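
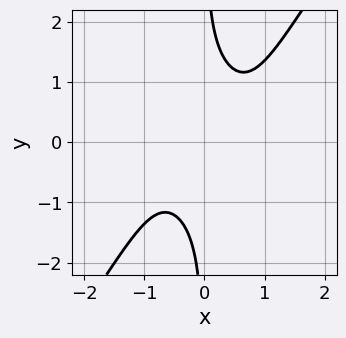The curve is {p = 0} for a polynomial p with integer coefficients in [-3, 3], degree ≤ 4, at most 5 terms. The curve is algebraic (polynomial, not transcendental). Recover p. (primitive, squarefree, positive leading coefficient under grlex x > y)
2*x^4 + 3*x^3*y - 2*x*y^3 - 3*x*y + 3

First, the degree is 4 — a generic line meets the curve in up to 4 points.
Then, from the axis intercepts and sections: the curve avoids every integer x-axis point in the box; the curve avoids every integer y-axis point in the box.
Finally, together with the visible shape, these determine p as stated.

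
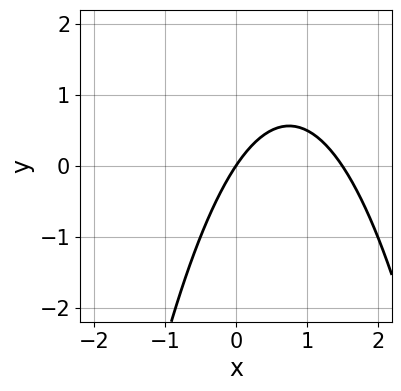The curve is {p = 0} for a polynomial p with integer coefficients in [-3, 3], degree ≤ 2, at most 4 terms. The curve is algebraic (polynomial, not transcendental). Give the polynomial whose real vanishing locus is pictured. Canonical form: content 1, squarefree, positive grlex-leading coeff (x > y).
2*x^2 - 3*x + 2*y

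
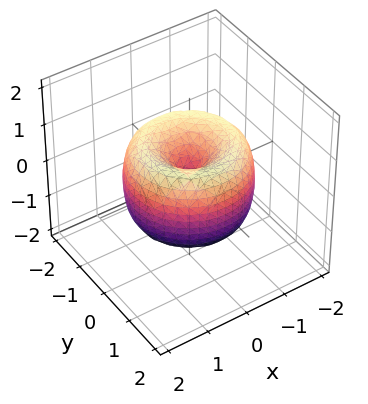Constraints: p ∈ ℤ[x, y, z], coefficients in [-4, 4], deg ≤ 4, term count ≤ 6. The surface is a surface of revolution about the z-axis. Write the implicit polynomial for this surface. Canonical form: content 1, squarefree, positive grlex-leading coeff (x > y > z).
x^4 + 2*x^2*y^2 + y^4 - 2*x^2 - 2*y^2 + z^2

First, the degree is 4 — a generic line meets the surface in up to 4 points.
Next, symmetry: the z-axis is an axis of rotation, so x and y enter only as x² + y².
Then, checking where it meets the axes: a circular section at z = 0 has radius between 1 and 2; it crosses the y-axis at the gridline y = 0.
Finally, matching integer coefficients to the picture gives p.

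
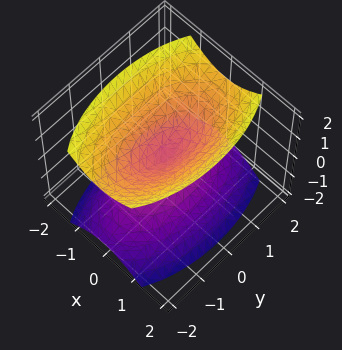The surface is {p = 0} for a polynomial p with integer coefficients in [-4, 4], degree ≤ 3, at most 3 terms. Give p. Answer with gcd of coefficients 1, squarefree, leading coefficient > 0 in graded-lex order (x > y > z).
3*x^2 + y^2 - 2*z^2

1. There are 2 components.
2. The degree is 2 — a double cone through the origin; a quadric.
3. Symmetries: mirror symmetry y ↦ −y ⇒ only even powers of y; mirror symmetry x ↦ −x ⇒ only even powers of x; mirror symmetry z ↦ −z ⇒ only even powers of z.
4. From the visible intercepts: it meets the y-axis at y = 0 (among the integer gridlines); it crosses the z-axis at the gridline z = 0; it meets the x-axis at x = 0 (among the integer gridlines).
5. Fitting integer coefficients to these (and the overall shape) gives p.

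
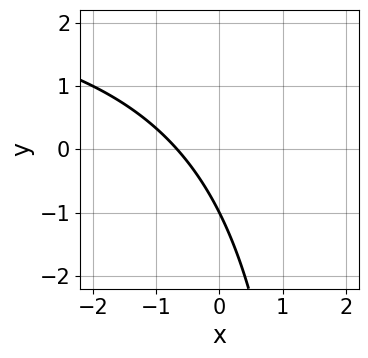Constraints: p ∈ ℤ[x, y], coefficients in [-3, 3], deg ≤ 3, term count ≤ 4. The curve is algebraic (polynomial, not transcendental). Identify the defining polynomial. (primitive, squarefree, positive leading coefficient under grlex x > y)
Degree: the shape is more complex than any degree-1 curve, so deg p = 2.
Reading off the gridlines: it meets the y-axis at y = -1 (among the integer gridlines).
Fitting integer coefficients to these (and the overall shape) gives p.

x*y - 3*x - 2*y - 2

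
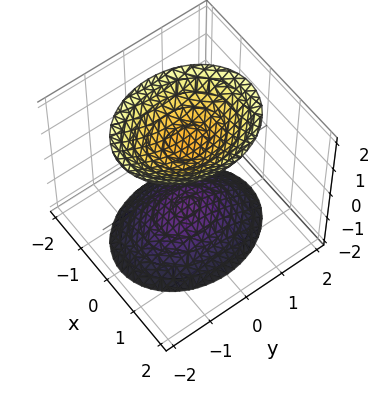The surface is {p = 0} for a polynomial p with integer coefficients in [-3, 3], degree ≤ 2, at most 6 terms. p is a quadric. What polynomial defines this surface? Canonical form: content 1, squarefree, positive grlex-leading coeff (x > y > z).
3*x^2 + 2*y^2 - 2*z^2 + 3

First, I count 2 distinct pieces. Treating them together as one polynomial.
Next, deg p = 2. Two sheets facing apart; a quadric.
Then, symmetries: the y ↦ −y reflection is a symmetry, so y appears only in even powers; it's symmetric under z → −z, forcing even powers of z; it's symmetric under x → −x, forcing even powers of x.
Next, from the visible intercepts: no x-intercept at any integer in the box; no y-intercept at any integer in the box.
Finally, the integer polynomial consistent with all of this is the stated p.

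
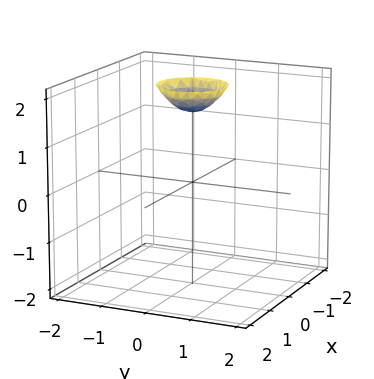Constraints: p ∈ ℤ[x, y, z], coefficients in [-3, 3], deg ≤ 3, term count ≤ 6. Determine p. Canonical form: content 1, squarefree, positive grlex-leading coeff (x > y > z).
1. deg p = 2.
2. By symmetry, the surface is invariant under rotation about z: p = q(x² + y², z).
3. Checking where it meets the axes: a circular section at z = 2 has radius between 0 and 1; the surface avoids every integer y-axis point in the box.
4. Fitting integer coefficients to these (and the overall shape) gives p.

2*x^2 + 2*y^2 - 2*z + 3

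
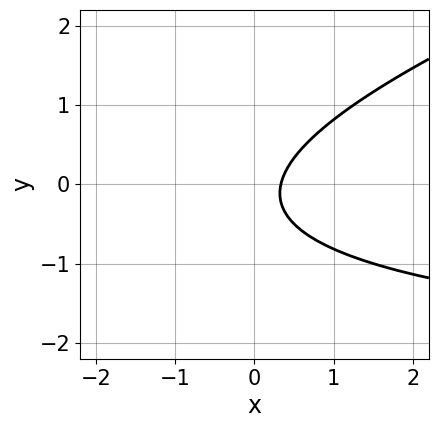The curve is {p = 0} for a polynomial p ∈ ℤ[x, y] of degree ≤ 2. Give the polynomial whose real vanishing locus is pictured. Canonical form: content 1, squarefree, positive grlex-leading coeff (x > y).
The degree is 2 — no degree-1 curve has this shape.
From the visible intercepts: no y-intercept at any integer in the box.
Assembling these constraints gives the stated polynomial.

x*y - 3*y^2 + 3*x - y - 1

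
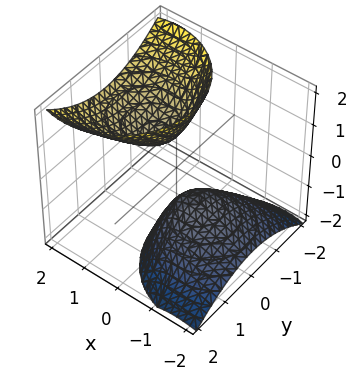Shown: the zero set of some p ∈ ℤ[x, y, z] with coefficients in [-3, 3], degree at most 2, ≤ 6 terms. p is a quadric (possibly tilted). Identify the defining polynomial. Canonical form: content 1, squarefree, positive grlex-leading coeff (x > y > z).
2*x^2 - 3*x*z + 2*y^2 - z^2 + 1

There are 2 components. They look like related sheets of one shape, so recover p as a whole.
Degree: the shape is more complex than any degree-1 surface, so deg p = 2.
From the visible intercepts: it misses every integer gridline on the y-axis; the z-axis gridline crossings are at z ∈ {-1, 1}; no x-intercept at any integer in the box.
Together with the visible shape, these determine p as stated.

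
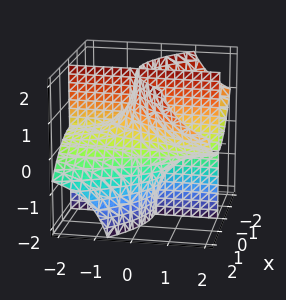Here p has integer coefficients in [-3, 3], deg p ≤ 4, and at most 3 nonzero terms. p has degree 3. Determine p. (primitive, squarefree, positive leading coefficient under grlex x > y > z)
x^3 - 2*x*y*z - x

(a) The picture has 2 separate pieces.
(b) deg p = 3.
(c) Checking where it meets the axes: the visible z-axis segment lies entirely on the surface; the x-axis gridline crossings are at x ∈ {-1, 0, 1}.
(d) Fitting integer coefficients to these (and the overall shape) gives p.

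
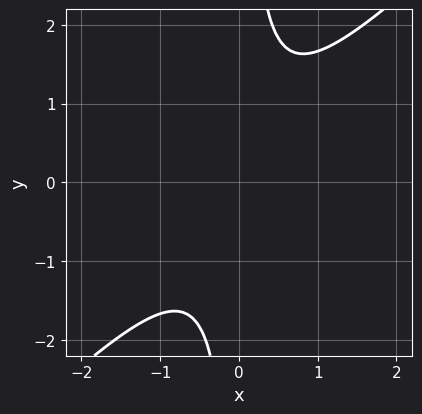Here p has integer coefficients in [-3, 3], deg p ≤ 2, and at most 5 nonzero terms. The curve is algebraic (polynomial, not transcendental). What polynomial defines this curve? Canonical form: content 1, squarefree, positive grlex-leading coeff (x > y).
1. The degree is 2 — no degree-1 curve has this shape.
2. Observable constraints: no y-intercept at any integer in the box; the curve avoids every integer x-axis point in the box.
3. Together with the visible shape, these determine p as stated.

3*x^2 - 3*x*y + 2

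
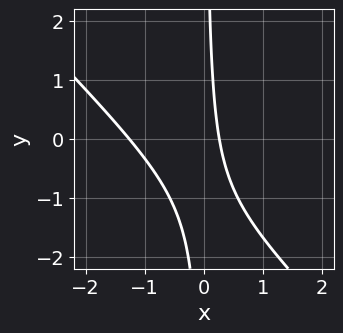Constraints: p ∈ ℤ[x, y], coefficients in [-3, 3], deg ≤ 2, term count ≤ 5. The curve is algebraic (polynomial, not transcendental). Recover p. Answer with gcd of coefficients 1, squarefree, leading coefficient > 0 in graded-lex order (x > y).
(a) deg p = 2. A generic line meets the curve in up to 2 points.
(b) From the axis intercepts and sections: the curve avoids every integer y-axis point in the box.
(c) These observations pin down the coefficients.

3*x^2 + 3*x*y + 3*x - 1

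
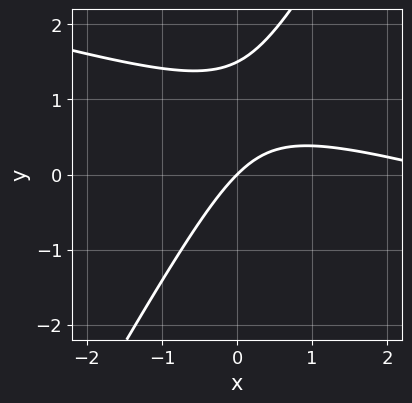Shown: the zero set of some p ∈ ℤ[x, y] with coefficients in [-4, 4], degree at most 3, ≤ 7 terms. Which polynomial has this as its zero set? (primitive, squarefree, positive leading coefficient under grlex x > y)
x^2 + 3*x*y - 2*y^2 - 3*x + 3*y

First, the degree is 2 — a generic line meets the curve in up to 2 points.
Then, against the integer gridlines: one y-axis crossing is at y = 0; it meets the x-axis at x = 0 (among the integer gridlines).
Finally, these observations pin down the coefficients.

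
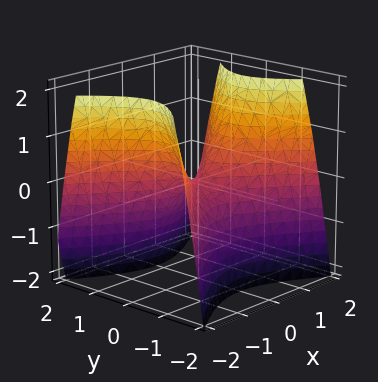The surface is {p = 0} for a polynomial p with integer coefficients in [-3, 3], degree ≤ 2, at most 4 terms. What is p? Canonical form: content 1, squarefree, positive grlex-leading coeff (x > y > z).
2*x^2 - 3*y^2 - 2*z

First, the degree is 2 — a saddle surface; a quadric.
Next, symmetries: it's symmetric under x → −x, forcing even powers of x; it's symmetric under y → −y, forcing even powers of y.
Next, checking where it meets the axes: one z-axis crossing is at z = 0; one y-axis crossing is at y = 0.
Finally, these observations pin down the coefficients.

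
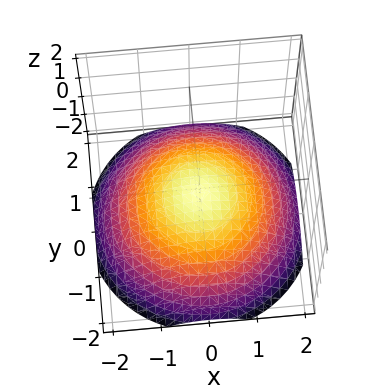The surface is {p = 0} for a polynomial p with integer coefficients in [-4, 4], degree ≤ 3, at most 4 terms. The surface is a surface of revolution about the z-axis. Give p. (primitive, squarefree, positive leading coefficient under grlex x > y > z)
1. The degree is 2 — a generic line meets the surface in up to 2 points.
2. Symmetry: the surface is invariant under rotation about z: p = q(x² + y², z).
3. Observable constraints: no y-intercept at any integer in the box; the surface avoids every integer x-axis point in the box; a circular section at z = -1 has radius between 1 and 2.
4. Assembling these constraints gives the stated polynomial.

x^2 + y^2 + 3*z + 1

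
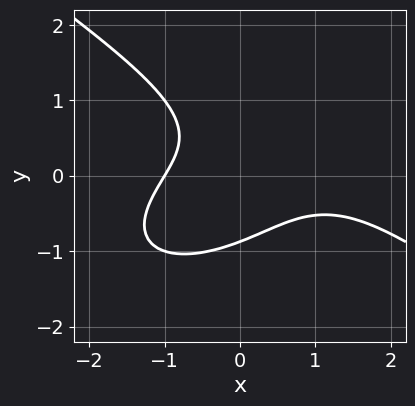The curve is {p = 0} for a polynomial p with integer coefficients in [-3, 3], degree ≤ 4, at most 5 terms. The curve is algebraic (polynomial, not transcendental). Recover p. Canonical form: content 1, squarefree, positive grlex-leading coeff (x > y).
(a) deg p = 3. A generic line meets the curve in up to 3 points.
(b) Against the integer gridlines: it crosses the x-axis at the gridline x = -1.
(c) These observations pin down the coefficients.

x^3 + 3*y^3 - x^2 + 3*x*y + 2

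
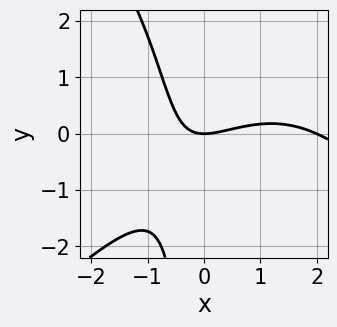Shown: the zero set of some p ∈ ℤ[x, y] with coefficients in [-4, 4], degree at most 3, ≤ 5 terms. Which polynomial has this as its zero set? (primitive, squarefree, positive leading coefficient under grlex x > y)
x^3 - x*y^2 - 2*x^2 + 3*x*y + 3*y

First, degree: the shape is more complex than any degree-2 curve, so deg p = 3.
Then, observable constraints: the x-axis gridline crossings are at x ∈ {0, 2}; it crosses the y-axis at the gridline y = 0.
Finally, the integer polynomial consistent with all of this is the stated p.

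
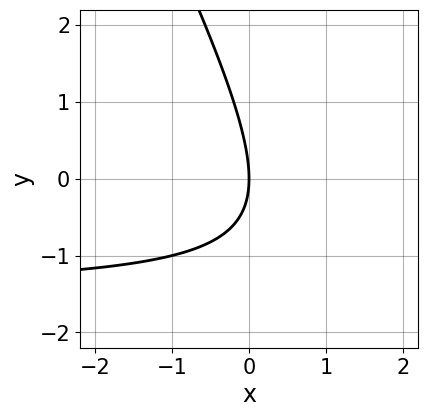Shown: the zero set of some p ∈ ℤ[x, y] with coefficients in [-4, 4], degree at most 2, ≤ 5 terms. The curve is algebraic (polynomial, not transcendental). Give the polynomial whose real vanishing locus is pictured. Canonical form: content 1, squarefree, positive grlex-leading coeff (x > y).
Degree: no degree-1 curve has this shape, so deg p = 2.
Checking where it meets the axes: one y-axis crossing is at y = 0; it crosses the x-axis at the gridline x = 0.
Solving for integer coefficients yields p as stated.

2*x*y + y^2 + 3*x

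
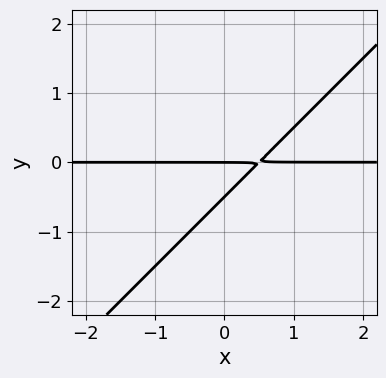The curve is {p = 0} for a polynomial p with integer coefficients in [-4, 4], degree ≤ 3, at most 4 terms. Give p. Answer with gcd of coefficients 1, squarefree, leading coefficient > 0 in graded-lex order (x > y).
2*x*y - 2*y^2 - y

1. Degree: the shape is more complex than any degree-1 curve, so deg p = 2.
2. Checking where it meets the axes: it crosses the y-axis at the gridline y = 0; the visible x-axis segment lies entirely on the curve.
3. Together with the visible shape, these determine p as stated.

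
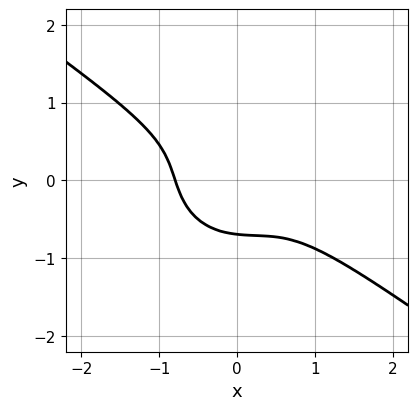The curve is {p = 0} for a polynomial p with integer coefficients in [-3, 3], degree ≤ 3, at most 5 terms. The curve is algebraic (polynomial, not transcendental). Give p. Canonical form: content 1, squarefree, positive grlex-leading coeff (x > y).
First, degree: no degree-2 curve has this shape, so deg p = 3.
Finally, putting this together gives p.

2*x^3 + 2*x^2*y + x*y^2 + 3*y^3 + 1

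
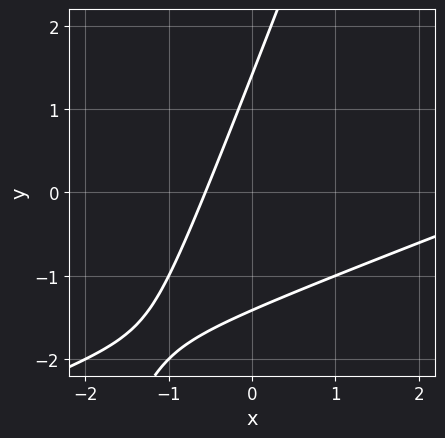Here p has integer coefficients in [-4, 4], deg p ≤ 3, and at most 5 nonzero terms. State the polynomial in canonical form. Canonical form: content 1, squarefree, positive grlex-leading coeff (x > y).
x^2 - 3*x*y + y^2 - 3*x - 2

First, the degree is 2 — no degree-1 curve has this shape.
Finally, matching integer coefficients to the picture gives p.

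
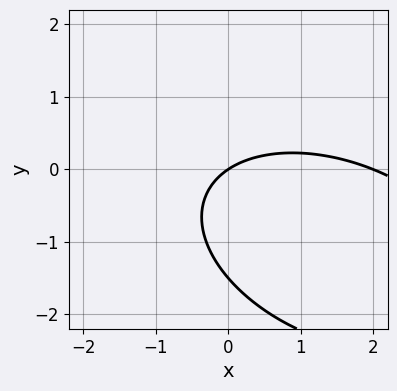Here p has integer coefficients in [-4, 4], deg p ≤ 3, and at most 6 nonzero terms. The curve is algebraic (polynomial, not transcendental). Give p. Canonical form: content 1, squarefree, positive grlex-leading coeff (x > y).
x^2 + x*y + 2*y^2 - 2*x + 3*y

1. The degree is 2 — no degree-1 curve has this shape.
2. Reading off the gridlines: one y-axis crossing is at y = 0; among the integer gridlines, it crosses the x-axis at x ∈ {0, 2}.
3. These observations pin down the coefficients.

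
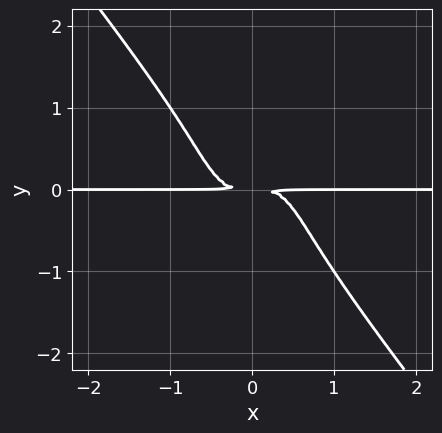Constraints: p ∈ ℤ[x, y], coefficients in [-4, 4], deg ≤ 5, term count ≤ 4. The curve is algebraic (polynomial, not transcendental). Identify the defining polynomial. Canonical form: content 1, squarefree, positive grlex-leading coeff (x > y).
First, degree: the shape is more complex than any degree-3 curve, so deg p = 4.
Next, checking where it meets the axes: every point of the x-axis in the box is on the curve.
Finally, these observations pin down the coefficients.

2*x^3*y + y^4 + y^2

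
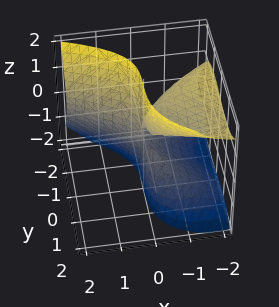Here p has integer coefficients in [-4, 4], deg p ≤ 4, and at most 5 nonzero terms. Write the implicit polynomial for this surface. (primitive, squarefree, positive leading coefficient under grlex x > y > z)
x^2*z - 3*x*z^2 - 2*y^3 - 3*x^2 - 2*x*y

First, degree: a generic line meets the surface in up to 3 points, so deg p = 3.
Then, against the integer gridlines: one x-axis crossing is at x = 0; the visible z-axis segment lies entirely on the surface; it meets the y-axis at y = 0 (among the integer gridlines).
Finally, together with the visible shape, these determine p as stated.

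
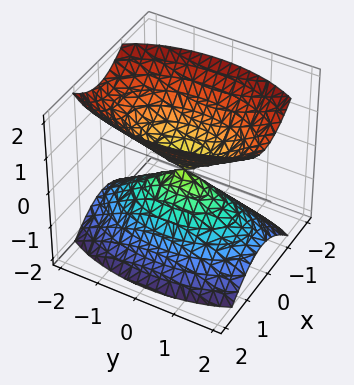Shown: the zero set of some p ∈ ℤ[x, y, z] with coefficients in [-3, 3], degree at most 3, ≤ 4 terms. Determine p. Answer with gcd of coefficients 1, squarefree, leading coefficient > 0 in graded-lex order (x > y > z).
3*x^2 + y^2 - 2*z^2

(a) The picture has 2 separate pieces.
(b) Degree: a double cone through the origin; a quadric, so deg p = 2.
(c) Symmetries: the z ↦ −z reflection is a symmetry, so z appears only in even powers; it's symmetric under y → −y, forcing even powers of y; the x ↦ −x reflection is a symmetry, so x appears only in even powers.
(d) Reading off the gridlines: it crosses the y-axis at the gridline y = 0; one x-axis crossing is at x = 0; it meets the z-axis at z = 0 (among the integer gridlines).
(e) Fitting integer coefficients to these (and the overall shape) gives p.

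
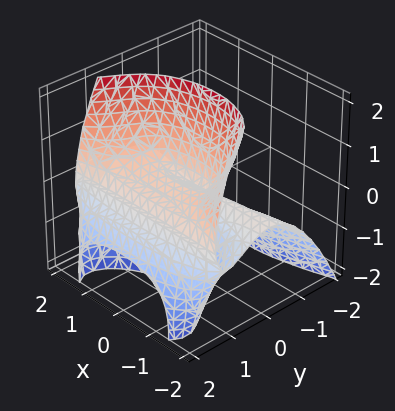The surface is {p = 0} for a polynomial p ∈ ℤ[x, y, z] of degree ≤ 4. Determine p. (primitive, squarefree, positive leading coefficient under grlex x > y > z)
1. The degree is 3 — the shape is more complex than any degree-2 surface.
2. From the visible intercepts: it meets the z-axis at z = 0 (among the integer gridlines); it crosses the y-axis at the gridline y = 0; the visible x-axis segment lies entirely on the surface.
3. Putting this together gives p.

x^2*z - 2*y^3 + 3*y^2 - 3*y*z - z^2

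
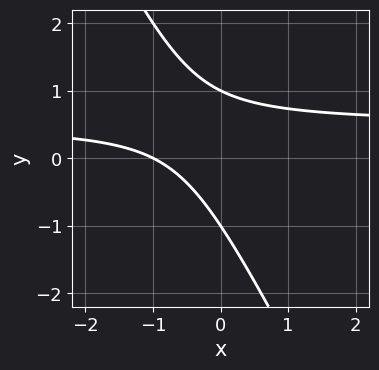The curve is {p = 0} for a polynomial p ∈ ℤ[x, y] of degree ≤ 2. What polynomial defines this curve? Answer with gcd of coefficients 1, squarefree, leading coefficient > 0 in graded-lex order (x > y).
(a) Degree: a generic line meets the curve in up to 2 points, so deg p = 2.
(b) Against the integer gridlines: among the integer gridlines, it crosses the y-axis at y ∈ {-1, 1}; it crosses the x-axis at the gridline x = -1.
(c) Matching integer coefficients to the picture gives p.

2*x*y + y^2 - x - 1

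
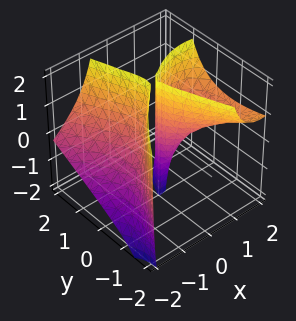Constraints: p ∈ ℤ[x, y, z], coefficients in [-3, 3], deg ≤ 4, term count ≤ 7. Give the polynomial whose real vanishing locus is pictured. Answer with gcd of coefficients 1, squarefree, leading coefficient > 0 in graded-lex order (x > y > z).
I count 2 distinct pieces. They look like related sheets of one shape, so recover p as a whole.
deg p = 3. A generic line meets the surface in up to 3 points.
Against the integer gridlines: among the integer gridlines, it crosses the x-axis at x ∈ {-1, 0, 1}; it meets the y-axis at y = 0 (among the integer gridlines); every point of the z-axis in the box is on the surface.
These observations pin down the coefficients.

2*x^3 - 3*x^2*z + 3*x*y*z + 3*y^2 - 2*x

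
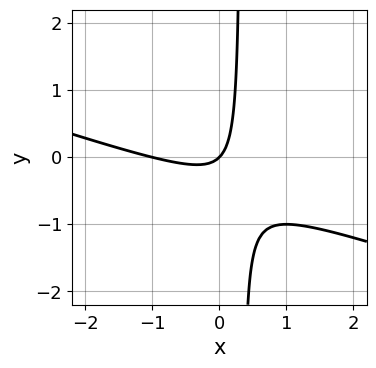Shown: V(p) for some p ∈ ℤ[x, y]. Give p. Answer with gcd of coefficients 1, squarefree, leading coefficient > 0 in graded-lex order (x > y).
1. The degree is 2 — no degree-1 curve has this shape.
2. Observable constraints: among the integer gridlines, it crosses the x-axis at x ∈ {-1, 0}; one y-axis crossing is at y = 0.
3. Together with the visible shape, these determine p as stated.

x^2 + 3*x*y + x - y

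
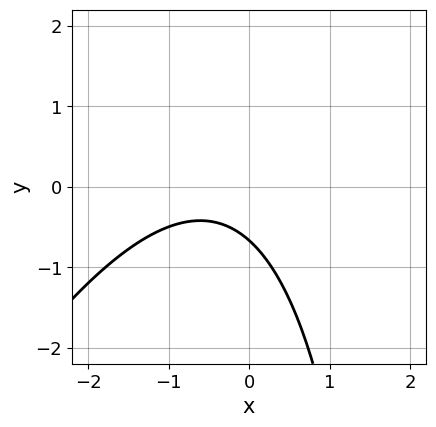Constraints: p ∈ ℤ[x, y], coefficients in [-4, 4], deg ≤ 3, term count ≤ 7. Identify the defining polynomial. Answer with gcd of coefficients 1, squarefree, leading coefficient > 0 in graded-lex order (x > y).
(a) The degree is 2 — a generic line meets the curve in up to 2 points.
(b) Against the integer gridlines: the curve avoids every integer x-axis point in the box.
(c) These observations pin down the coefficients.

2*x^2 - x*y + 2*x + 3*y + 2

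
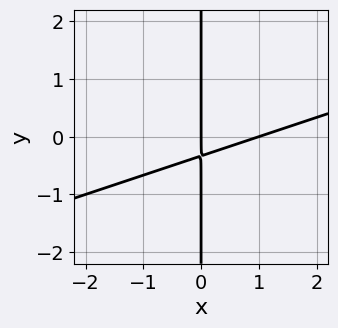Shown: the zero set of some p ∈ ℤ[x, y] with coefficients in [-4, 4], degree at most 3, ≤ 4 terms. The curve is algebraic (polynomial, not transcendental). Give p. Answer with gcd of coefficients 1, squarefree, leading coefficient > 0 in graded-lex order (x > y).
x^2 - 3*x*y - x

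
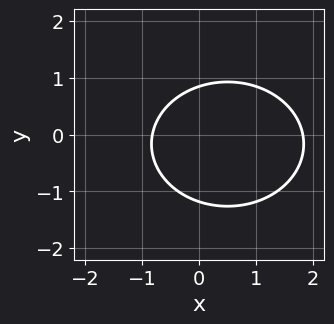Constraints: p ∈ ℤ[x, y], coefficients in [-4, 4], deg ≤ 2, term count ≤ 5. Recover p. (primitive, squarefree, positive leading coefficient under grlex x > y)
Degree: a generic line meets the curve in up to 2 points, so deg p = 2.
Matching integer coefficients to the picture gives p.

2*x^2 + 3*y^2 - 2*x + y - 3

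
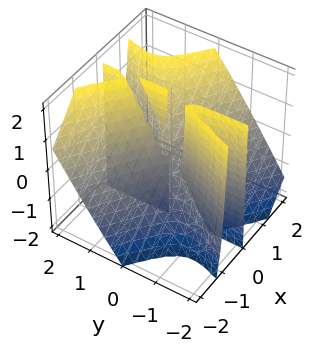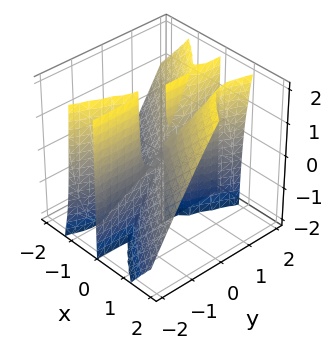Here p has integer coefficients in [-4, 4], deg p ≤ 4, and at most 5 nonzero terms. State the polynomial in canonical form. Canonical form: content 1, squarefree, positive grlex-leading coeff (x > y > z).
1. I count 2 distinct pieces. Treating them together as one polynomial.
2. Degree: a generic line meets the surface in up to 3 points, so deg p = 3.
3. From the visible intercepts: every point of the y-axis in the box is on the surface; it crosses the x-axis at the gridline x = 0; the visible z-axis segment lies entirely on the surface.
4. Solving for integer coefficients yields p as stated.

3*x^3 + 3*x^2*y - 3*x^2*z - 2*x*y^2 + x*y*z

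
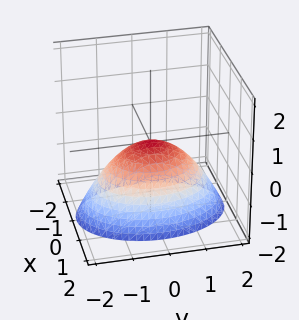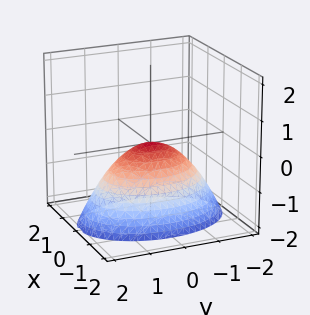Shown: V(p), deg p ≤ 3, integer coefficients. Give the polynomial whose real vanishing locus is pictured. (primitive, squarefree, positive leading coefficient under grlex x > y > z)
1. deg p = 2.
2. Symmetries: the y ↦ −y reflection is a symmetry, so y appears only in even powers; mirror symmetry x ↦ −x ⇒ only even powers of x.
3. Observable constraints: one x-axis crossing is at x = 0; one y-axis crossing is at y = 0; it crosses the z-axis at the gridline z = 0.
4. Fitting integer coefficients to these (and the overall shape) gives p.

2*x^2 + y^2 + 2*z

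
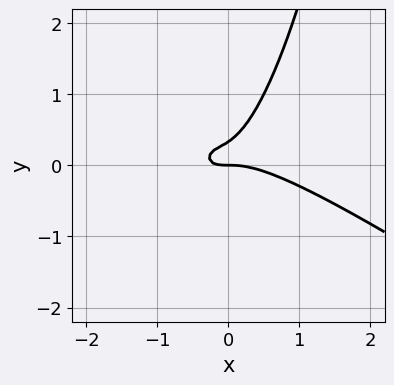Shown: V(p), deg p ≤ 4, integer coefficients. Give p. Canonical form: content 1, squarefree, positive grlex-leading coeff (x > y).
(a) Degree: a generic line meets the curve in up to 3 points, so deg p = 3.
(b) Reading off the gridlines: it meets the y-axis at y = 0 (among the integer gridlines); one x-axis crossing is at x = 0.
(c) Together with the visible shape, these determine p as stated.

2*x^3 + 3*x^2*y + 2*x*y - 3*y^2 + y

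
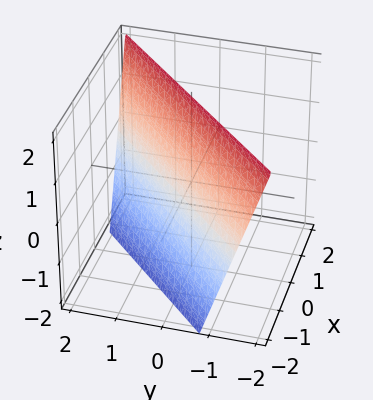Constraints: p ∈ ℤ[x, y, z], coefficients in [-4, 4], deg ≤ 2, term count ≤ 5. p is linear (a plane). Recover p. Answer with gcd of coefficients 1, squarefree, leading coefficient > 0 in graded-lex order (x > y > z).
3*x - 3*y - z + 2

(a) Degree: the surface is flat (a plane), so deg p = 1.
(b) From the axis intercepts and sections: one z-axis crossing is at z = 2.
(c) Assembling these constraints gives the stated polynomial.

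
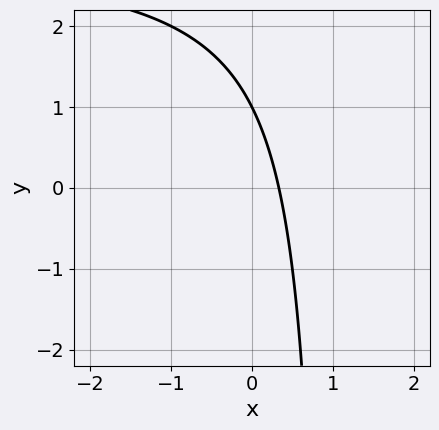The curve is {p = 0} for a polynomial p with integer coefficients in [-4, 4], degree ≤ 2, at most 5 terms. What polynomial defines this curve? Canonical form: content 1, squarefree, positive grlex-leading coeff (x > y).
Degree: a generic line meets the curve in up to 2 points, so deg p = 2.
From the axis intercepts and sections: it crosses the y-axis at the gridline y = 1.
The integer polynomial consistent with all of this is the stated p.

x*y - 3*x - y + 1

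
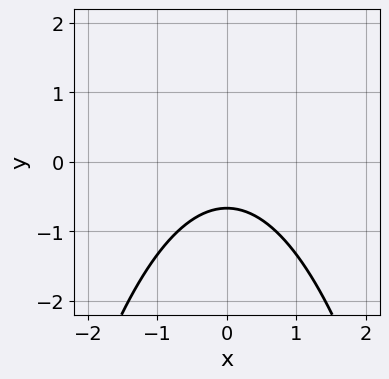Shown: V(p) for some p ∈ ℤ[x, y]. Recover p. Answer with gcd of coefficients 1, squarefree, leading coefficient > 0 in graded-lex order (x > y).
Degree: no degree-1 curve has this shape, so deg p = 2.
Symmetries: mirror symmetry x ↦ −x ⇒ only even powers of x.
Against the integer gridlines: the curve avoids every integer x-axis point in the box.
Solving for integer coefficients yields p as stated.

2*x^2 + 3*y + 2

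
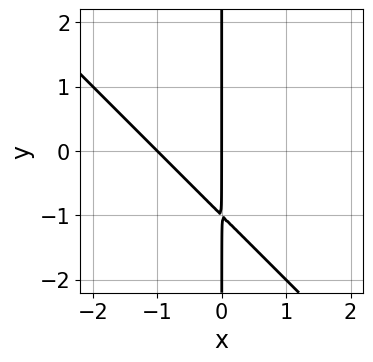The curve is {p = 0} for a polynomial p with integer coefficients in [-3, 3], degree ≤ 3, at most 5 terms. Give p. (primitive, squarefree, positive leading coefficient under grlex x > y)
Degree: the shape is more complex than any degree-1 curve, so deg p = 2.
From the visible intercepts: every point of the y-axis in the box is on the curve; the x-axis gridline crossings are at x ∈ {-1, 0}.
Assembling these constraints gives the stated polynomial.

x^2 + x*y + x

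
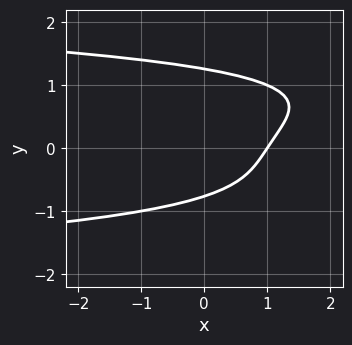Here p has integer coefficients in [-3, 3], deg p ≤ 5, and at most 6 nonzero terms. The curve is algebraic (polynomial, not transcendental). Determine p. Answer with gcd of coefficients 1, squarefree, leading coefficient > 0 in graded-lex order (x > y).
3*y^4 - y^3 + 3*x - 2*y - 3

(a) Degree: no degree-3 curve has this shape, so deg p = 4.
(b) From the axis intercepts and sections: it meets the x-axis at x = 1 (among the integer gridlines).
(c) These observations pin down the coefficients.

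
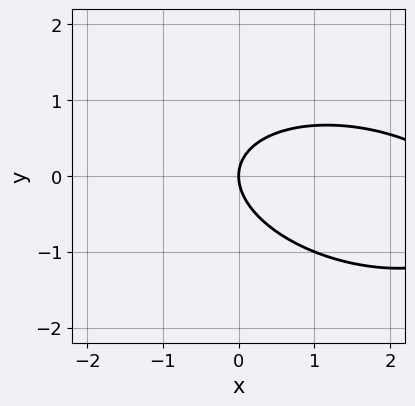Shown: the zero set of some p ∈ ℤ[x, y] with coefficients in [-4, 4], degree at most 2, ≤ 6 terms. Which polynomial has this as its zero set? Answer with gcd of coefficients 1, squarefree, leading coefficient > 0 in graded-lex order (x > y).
The degree is 2 — no degree-1 curve has this shape.
Checking where it meets the axes: it crosses the x-axis at the gridline x = 0; one y-axis crossing is at y = 0.
The integer polynomial consistent with all of this is the stated p.

x^2 + x*y + 3*y^2 - 3*x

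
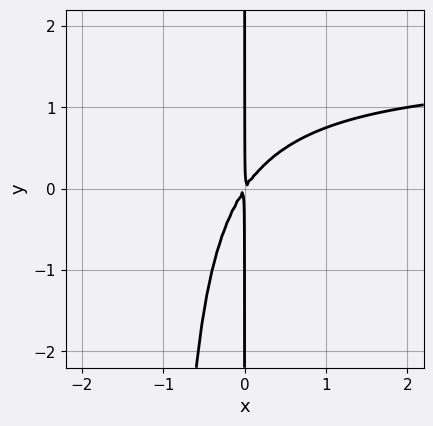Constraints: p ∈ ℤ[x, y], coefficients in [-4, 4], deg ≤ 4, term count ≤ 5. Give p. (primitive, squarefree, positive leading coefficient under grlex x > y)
(a) deg p = 3.
(b) Reading off the gridlines: every point of the y-axis in the box is on the curve.
(c) Putting this together gives p.

2*x^2*y - 3*x^2 + 2*x*y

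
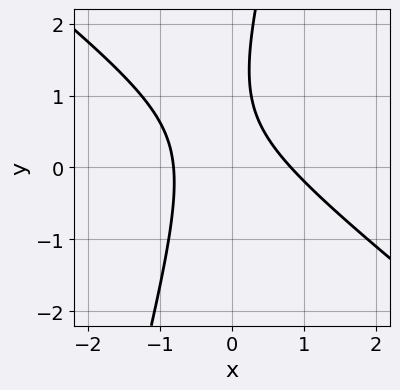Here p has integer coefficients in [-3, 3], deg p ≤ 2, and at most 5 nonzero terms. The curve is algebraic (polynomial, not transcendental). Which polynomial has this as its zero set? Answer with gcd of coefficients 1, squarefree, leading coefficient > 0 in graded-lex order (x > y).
(a) The degree is 2 — a generic line meets the curve in up to 2 points.
(b) Against the integer gridlines: the curve avoids every integer y-axis point in the box.
(c) Assembling these constraints gives the stated polynomial.

3*x^2 + 3*x*y - y^2 + 2*y - 2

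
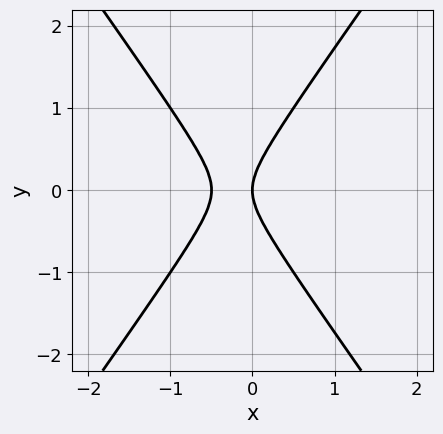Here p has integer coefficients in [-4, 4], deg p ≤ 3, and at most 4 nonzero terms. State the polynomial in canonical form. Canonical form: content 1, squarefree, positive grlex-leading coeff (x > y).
2*x^2 - y^2 + x

First, the degree is 2 — a generic line meets the curve in up to 2 points.
Then, symmetries: the y ↦ −y reflection is a symmetry, so y appears only in even powers.
Then, observable constraints: one y-axis crossing is at y = 0; it crosses the x-axis at the gridline x = 0.
Finally, the integer polynomial consistent with all of this is the stated p.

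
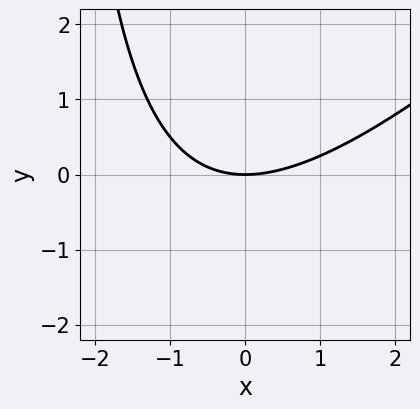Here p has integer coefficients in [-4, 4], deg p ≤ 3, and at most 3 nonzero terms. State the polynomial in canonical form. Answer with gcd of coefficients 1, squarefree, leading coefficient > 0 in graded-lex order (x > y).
x^2 - x*y - 3*y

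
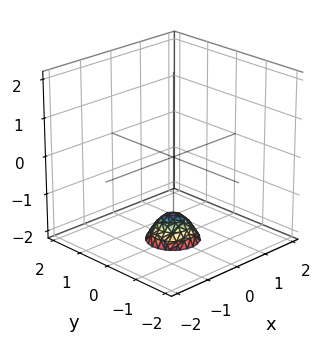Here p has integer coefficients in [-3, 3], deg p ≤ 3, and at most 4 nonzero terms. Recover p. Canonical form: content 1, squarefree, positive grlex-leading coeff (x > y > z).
1. Degree: a generic line meets the surface in up to 2 points, so deg p = 2.
2. Symmetries: rotational symmetry about the z-axis ⇒ p depends on x, y only through x² + y².
3. From the axis intercepts and sections: a circular section at z = -2 has radius between 0 and 1; no y-intercept at any integer in the box; it misses every integer gridline on the x-axis.
4. Matching integer coefficients to the picture gives p.

3*x^2 + 3*y^2 + 2*z + 3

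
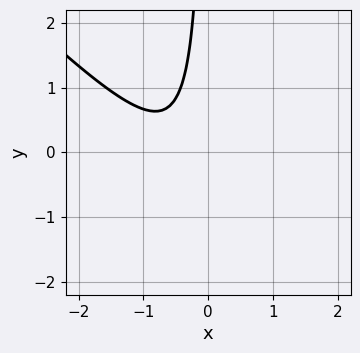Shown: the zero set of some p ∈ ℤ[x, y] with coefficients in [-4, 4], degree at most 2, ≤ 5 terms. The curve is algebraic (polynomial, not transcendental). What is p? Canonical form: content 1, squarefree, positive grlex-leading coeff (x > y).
3*x^2 + 3*x*y + 3*x + 2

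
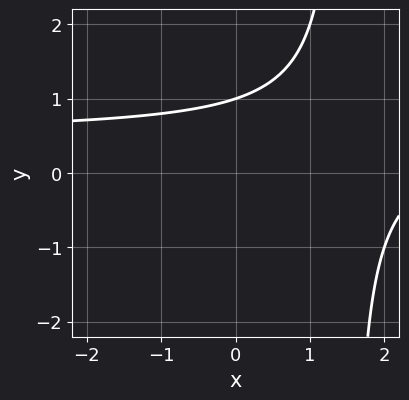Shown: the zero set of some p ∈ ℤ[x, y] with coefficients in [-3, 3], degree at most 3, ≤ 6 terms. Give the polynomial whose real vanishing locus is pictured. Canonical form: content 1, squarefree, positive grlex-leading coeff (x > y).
2*x*y - x - 3*y + 3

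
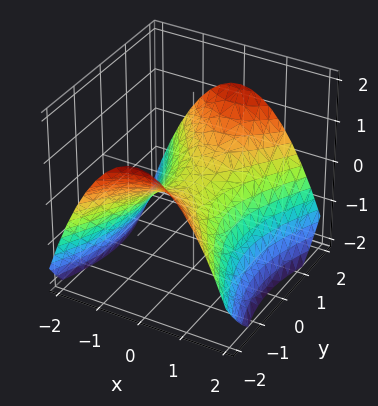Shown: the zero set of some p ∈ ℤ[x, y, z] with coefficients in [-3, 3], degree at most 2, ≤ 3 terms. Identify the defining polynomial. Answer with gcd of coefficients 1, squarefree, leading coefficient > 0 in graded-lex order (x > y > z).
2*x^2 - y^2 + 3*z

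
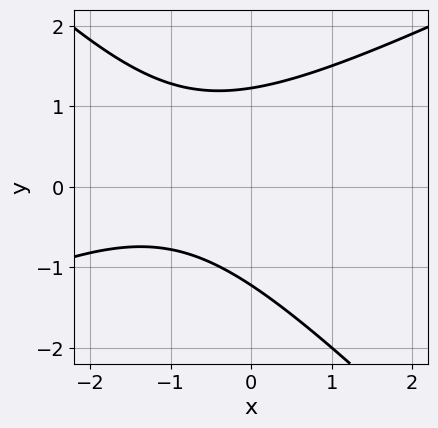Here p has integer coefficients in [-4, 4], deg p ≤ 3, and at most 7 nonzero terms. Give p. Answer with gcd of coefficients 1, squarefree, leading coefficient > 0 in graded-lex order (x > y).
x^2 - x*y - 2*y^2 + 2*x + 3

First, degree: a generic line meets the curve in up to 2 points, so deg p = 2.
Then, checking where it meets the axes: no x-intercept at any integer in the box.
Finally, these observations pin down the coefficients.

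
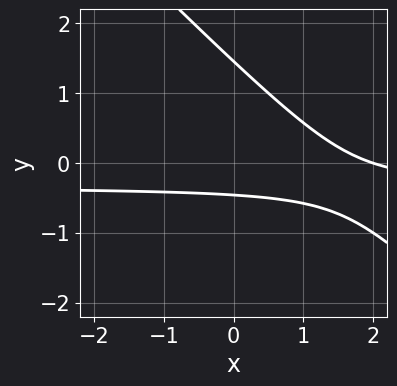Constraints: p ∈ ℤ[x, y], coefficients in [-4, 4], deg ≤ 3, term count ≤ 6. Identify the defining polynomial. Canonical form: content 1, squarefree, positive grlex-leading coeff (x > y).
3*x*y + 3*y^2 + x - 3*y - 2

(a) Degree: no degree-1 curve has this shape, so deg p = 2.
(b) Checking where it meets the axes: one x-axis crossing is at x = 2.
(c) Fitting integer coefficients to these (and the overall shape) gives p.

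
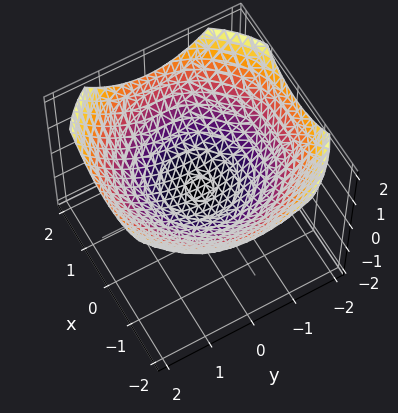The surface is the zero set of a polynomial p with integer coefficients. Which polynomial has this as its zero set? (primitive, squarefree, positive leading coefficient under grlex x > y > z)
x^2 + y^2 - 3*z

The degree is 2 — a single bowl opening along one axis; a quadric.
Symmetries: rotational symmetry about the z-axis ⇒ p depends on x, y only through x² + y².
From the visible intercepts: a circular section at z = 1 has radius between 1 and 2; it meets the y-axis at y = 0 (among the integer gridlines).
Solving for integer coefficients yields p as stated.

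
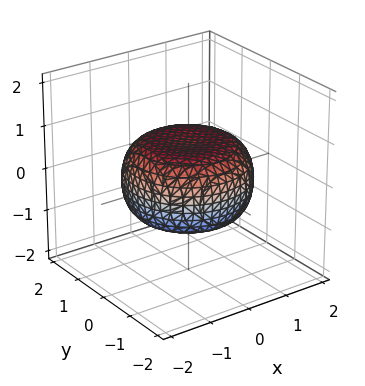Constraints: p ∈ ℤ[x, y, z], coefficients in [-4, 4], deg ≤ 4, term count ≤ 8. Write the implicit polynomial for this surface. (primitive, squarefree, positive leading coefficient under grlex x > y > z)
1. Degree: the shape is more complex than any degree-3 surface, so deg p = 4.
2. Symmetries: rotational symmetry about the z-axis ⇒ p depends on x, y only through x² + y².
3. From the axis intercepts and sections: a circular section at z = 0 has radius between 1 and 2.
4. Solving for integer coefficients yields p as stated.

x^4 + 2*x^2*y^2 + y^4 - x^2 - y^2 + 3*z^2 - 2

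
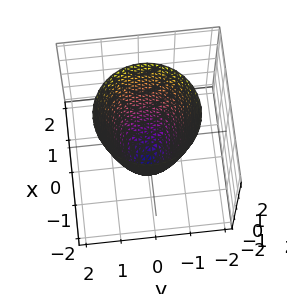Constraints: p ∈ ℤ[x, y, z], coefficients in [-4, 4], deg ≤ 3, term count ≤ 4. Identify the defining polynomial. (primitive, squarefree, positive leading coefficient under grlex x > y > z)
2*x^2 + 2*y^2 - z - 2

First, degree: a generic line meets the surface in up to 2 points, so deg p = 2.
Then, symmetries: the z-axis is an axis of rotation, so x and y enter only as x² + y².
Next, reading off the gridlines: among the integer gridlines, it crosses the y-axis at y ∈ {-1, 1}; it crosses the z-axis at the gridline z = -2; a circular section at z = -1 has radius between 0 and 1.
Finally, putting this together gives p. Check: (1, 0, 0) on the x-axis lies on the surface, and p(1, 0, 0) = 0. ✓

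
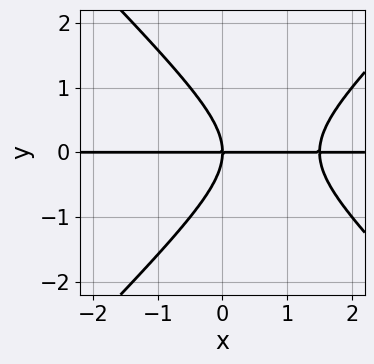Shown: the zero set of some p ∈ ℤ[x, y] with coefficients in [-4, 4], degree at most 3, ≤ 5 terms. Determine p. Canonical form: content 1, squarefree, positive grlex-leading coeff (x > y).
2*x^2*y - 2*y^3 - 3*x*y

(a) deg p = 3. A generic line meets the curve in up to 3 points.
(b) Reading off the gridlines: every point of the x-axis in the box is on the curve; one y-axis crossing is at y = 0.
(c) Putting this together gives p.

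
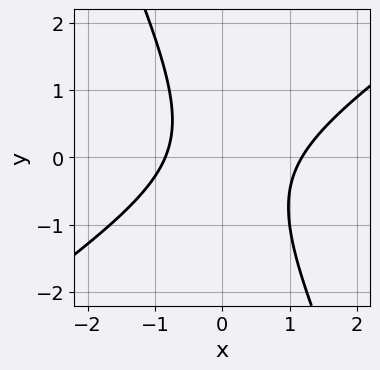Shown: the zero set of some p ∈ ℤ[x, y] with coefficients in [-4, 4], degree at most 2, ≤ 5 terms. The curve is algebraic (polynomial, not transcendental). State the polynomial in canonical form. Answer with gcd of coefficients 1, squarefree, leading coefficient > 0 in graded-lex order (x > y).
3*x^2 - 3*x*y - 2*y^2 - x - 3

The degree is 2 — a generic line meets the curve in up to 2 points.
From the visible intercepts: the curve avoids every integer y-axis point in the box.
Fitting integer coefficients to these (and the overall shape) gives p.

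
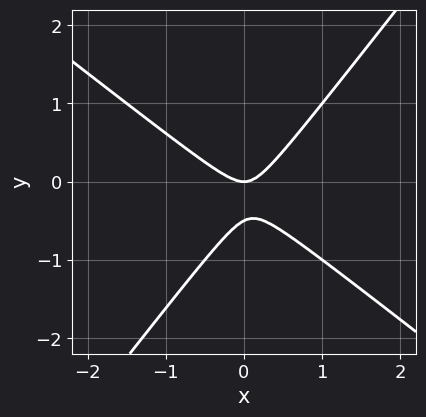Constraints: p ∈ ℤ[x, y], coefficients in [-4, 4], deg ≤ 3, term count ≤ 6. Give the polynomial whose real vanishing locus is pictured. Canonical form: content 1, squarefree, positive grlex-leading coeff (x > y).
2*x^2 + x*y - 2*y^2 - y

Degree: no degree-1 curve has this shape, so deg p = 2.
Reading off the gridlines: it meets the x-axis at x = 0 (among the integer gridlines); one y-axis crossing is at y = 0.
Assembling these constraints gives the stated polynomial.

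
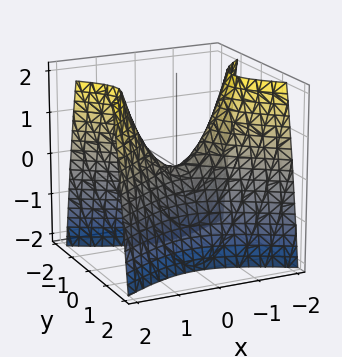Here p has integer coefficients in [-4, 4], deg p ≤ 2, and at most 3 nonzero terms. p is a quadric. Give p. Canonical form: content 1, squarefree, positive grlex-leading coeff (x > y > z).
1. Degree: a saddle surface; a quadric, so deg p = 2.
2. Symmetries: mirror symmetry x ↦ −x ⇒ only even powers of x; the y ↦ −y reflection is a symmetry, so y appears only in even powers.
3. From the axis intercepts and sections: one x-axis crossing is at x = 0; it meets the y-axis at y = 0 (among the integer gridlines).
4. Putting this together gives p.

x^2 - 2*y^2 - z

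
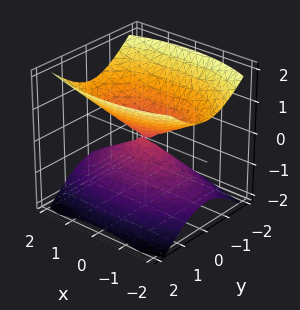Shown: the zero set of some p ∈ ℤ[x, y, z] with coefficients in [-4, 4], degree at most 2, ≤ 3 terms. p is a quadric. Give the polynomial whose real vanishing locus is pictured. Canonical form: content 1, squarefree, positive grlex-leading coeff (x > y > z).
(a) There are 2 components. They look like related sheets of one shape, so recover p as a whole.
(b) deg p = 2. Two nappes meeting at a single point; a quadric.
(c) Symmetries: it's symmetric under y → −y, forcing even powers of y; mirror symmetry x ↦ −x ⇒ only even powers of x; the z ↦ −z reflection is a symmetry, so z appears only in even powers.
(d) Reading off the gridlines: it meets the y-axis at y = 0 (among the integer gridlines); it meets the z-axis at z = 0 (among the integer gridlines); one x-axis crossing is at x = 0.
(e) Assembling these constraints gives the stated polynomial.

x^2 + 3*y^2 - 3*z^2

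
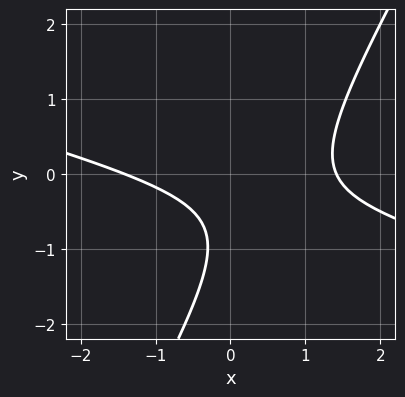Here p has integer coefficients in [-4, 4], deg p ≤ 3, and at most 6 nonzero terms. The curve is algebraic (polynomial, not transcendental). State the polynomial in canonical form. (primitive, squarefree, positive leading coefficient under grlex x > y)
x^2 + 3*x*y - 2*y^2 - 3*y - 2

First, degree: the shape is more complex than any degree-1 curve, so deg p = 2.
Then, reading off the gridlines: the curve avoids every integer y-axis point in the box.
Finally, these observations pin down the coefficients.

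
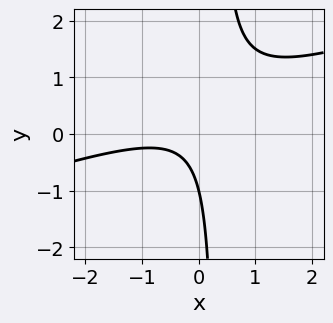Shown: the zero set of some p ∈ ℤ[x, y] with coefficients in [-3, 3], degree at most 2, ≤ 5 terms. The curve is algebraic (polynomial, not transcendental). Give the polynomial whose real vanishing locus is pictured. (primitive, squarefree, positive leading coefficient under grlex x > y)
(a) Degree: a generic line meets the curve in up to 2 points, so deg p = 2.
(b) From the axis intercepts and sections: it crosses the y-axis at the gridline y = -1; the curve avoids every integer x-axis point in the box.
(c) Putting this together gives p.

x^2 - 3*x*y + x + y + 1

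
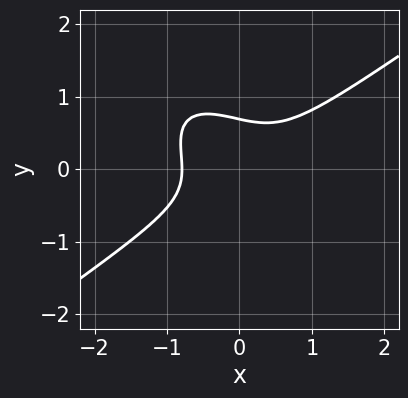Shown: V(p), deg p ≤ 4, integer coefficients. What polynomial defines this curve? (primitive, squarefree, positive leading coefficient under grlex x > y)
First, degree: no degree-2 curve has this shape, so deg p = 3.
Finally, matching integer coefficients to the picture gives p.

2*x^3 - 2*x*y^2 - 3*y^3 + 1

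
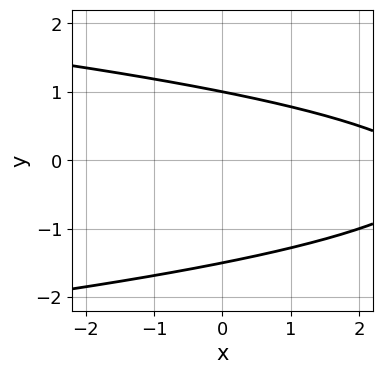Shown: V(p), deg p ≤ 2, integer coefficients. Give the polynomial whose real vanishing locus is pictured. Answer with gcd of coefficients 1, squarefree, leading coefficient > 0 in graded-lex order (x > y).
(a) deg p = 2. A generic line meets the curve in up to 2 points.
(b) From the visible intercepts: it crosses the y-axis at the gridline y = 1; no x-intercept at any integer in the box.
(c) The integer polynomial consistent with all of this is the stated p.

2*y^2 + x + y - 3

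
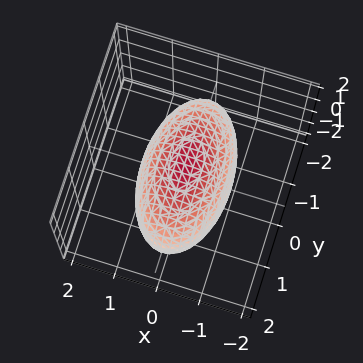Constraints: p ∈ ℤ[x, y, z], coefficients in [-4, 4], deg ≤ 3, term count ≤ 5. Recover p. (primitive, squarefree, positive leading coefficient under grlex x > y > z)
3*x^2 + y^2 + 2*z^2 - 3

The degree is 2 — bounded and convex; a quadric.
Symmetries: it's symmetric under z → −z, forcing even powers of z; it's symmetric under x → −x, forcing even powers of x; it's symmetric under y → −y, forcing even powers of y.
Reading off the gridlines: among the integer gridlines, it crosses the x-axis at x ∈ {-1, 1}.
Matching integer coefficients to the picture gives p.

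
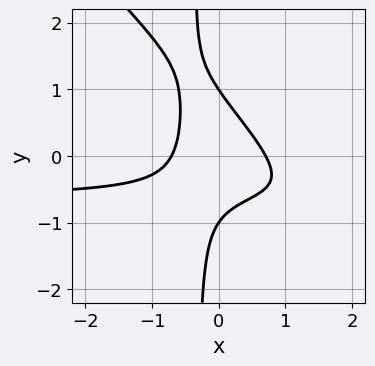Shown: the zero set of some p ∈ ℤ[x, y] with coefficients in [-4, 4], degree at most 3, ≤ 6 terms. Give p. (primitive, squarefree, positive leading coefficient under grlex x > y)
3*x^2*y + 3*x*y^2 + 2*x^2 + y^2 - 1

1. deg p = 3. The shape is more complex than any degree-2 curve.
2. From the axis intercepts and sections: the y-axis gridline crossings are at y ∈ {-1, 1}.
3. Putting this together gives p.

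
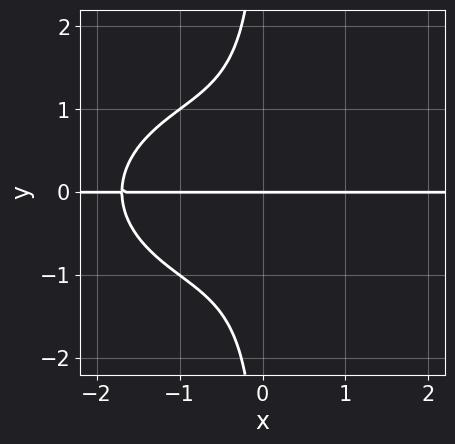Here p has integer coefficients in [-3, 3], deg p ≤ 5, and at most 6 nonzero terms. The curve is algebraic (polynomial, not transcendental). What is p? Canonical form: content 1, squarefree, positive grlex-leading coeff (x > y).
x^3*y + 2*x*y^3 + x^2*y + 2*y

(a) Degree: a generic line meets the curve in up to 4 points, so deg p = 4.
(b) From the axis intercepts and sections: the visible x-axis segment lies entirely on the curve; it meets the y-axis at y = 0 (among the integer gridlines).
(c) The integer polynomial consistent with all of this is the stated p.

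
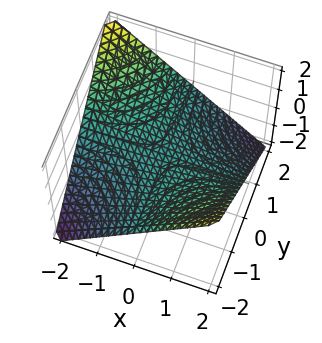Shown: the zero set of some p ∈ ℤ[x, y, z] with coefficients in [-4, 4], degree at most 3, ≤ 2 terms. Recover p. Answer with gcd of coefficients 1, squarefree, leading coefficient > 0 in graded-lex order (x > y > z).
x*y + 2*z

First, degree: a saddle surface; a quadric, so deg p = 2.
Then, observable constraints: the visible x-axis segment lies entirely on the surface; one z-axis crossing is at z = 0.
Finally, putting this together gives p. Check: (0, 1, 0) on the y-axis lies on the surface, and p(0, 1, 0) = 0. ✓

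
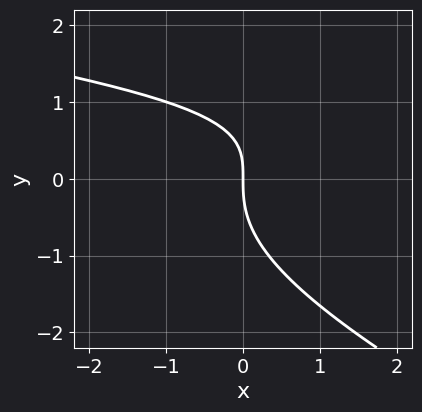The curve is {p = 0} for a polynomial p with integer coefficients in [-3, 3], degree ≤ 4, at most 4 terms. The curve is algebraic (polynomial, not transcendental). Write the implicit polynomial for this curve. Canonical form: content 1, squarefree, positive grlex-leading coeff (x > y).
x*y^2 + 2*y^3 - 2*x*y + 3*x

deg p = 3. The shape is more complex than any degree-2 curve.
Observable constraints: one y-axis crossing is at y = 0; it crosses the x-axis at the gridline x = 0.
Fitting integer coefficients to these (and the overall shape) gives p.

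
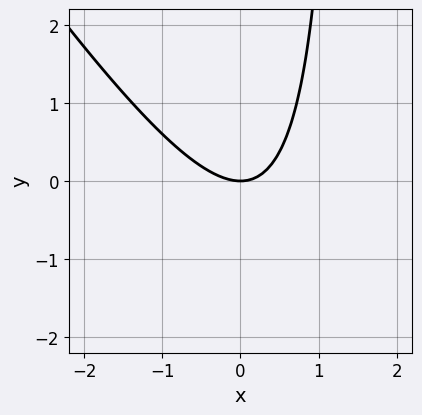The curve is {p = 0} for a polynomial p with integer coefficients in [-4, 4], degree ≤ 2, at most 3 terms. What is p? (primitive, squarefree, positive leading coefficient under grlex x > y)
3*x^2 + 2*x*y - 3*y

The degree is 2 — no degree-1 curve has this shape.
Observable constraints: it crosses the y-axis at the gridline y = 0; one x-axis crossing is at x = 0.
Together with the visible shape, these determine p as stated.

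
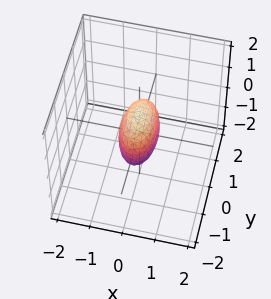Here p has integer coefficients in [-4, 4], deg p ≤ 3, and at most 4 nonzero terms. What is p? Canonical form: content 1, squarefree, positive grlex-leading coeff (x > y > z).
Degree: bounded and convex; a quadric, so deg p = 2.
Symmetries: the y ↦ −y reflection is a symmetry, so y appears only in even powers; mirror symmetry x ↦ −x ⇒ only even powers of x; it's symmetric under z → −z, forcing even powers of z.
From the axis intercepts and sections: among the integer gridlines, it crosses the z-axis at z ∈ {-1, 1}; among the integer gridlines, it crosses the y-axis at y ∈ {-1, 1}.
Together with the visible shape, these determine p as stated.

3*x^2 + y^2 + z^2 - 1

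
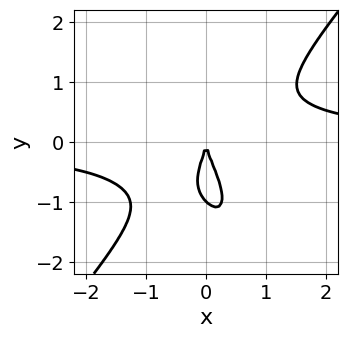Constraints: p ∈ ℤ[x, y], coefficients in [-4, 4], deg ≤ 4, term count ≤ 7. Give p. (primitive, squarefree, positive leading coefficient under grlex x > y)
First, deg p = 4.
Next, against the integer gridlines: one x-axis crossing is at x = 0; the y-axis gridline crossings are at y ∈ {-1, 0}.
Finally, solving for integer coefficients yields p as stated.

3*x^3*y - x*y^3 - y^4 - y^3 - 3*x^2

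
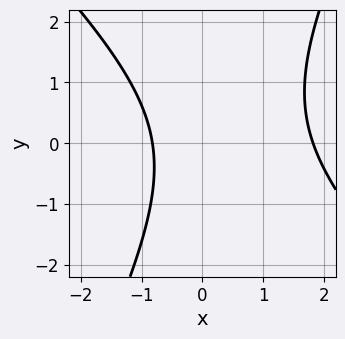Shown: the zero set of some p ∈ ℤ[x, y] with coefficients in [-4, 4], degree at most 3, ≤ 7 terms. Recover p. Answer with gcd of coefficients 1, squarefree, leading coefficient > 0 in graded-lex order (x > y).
2*x^2 + x*y - y^2 - 2*x - 3

(a) deg p = 2.
(b) Against the integer gridlines: the curve avoids every integer y-axis point in the box.
(c) Assembling these constraints gives the stated polynomial.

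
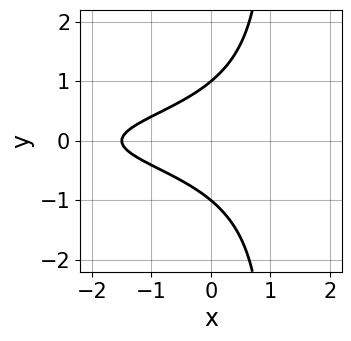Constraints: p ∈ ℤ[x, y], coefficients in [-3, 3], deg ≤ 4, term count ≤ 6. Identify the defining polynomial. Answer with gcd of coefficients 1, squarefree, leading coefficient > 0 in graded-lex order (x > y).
3*x*y^2 - 3*y^2 + 2*x + 3

1. Degree: no degree-2 curve has this shape, so deg p = 3.
2. Symmetries: it's symmetric under y → −y, forcing even powers of y.
3. Checking where it meets the axes: among the integer gridlines, it crosses the y-axis at y ∈ {-1, 1}.
4. Fitting integer coefficients to these (and the overall shape) gives p.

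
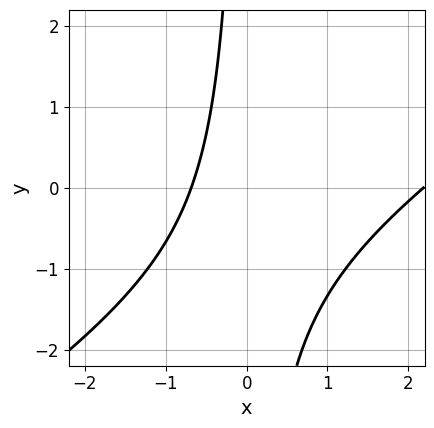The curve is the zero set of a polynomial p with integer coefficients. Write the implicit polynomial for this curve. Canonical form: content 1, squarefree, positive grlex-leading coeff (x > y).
deg p = 2.
From the visible intercepts: it misses every integer gridline on the y-axis.
These observations pin down the coefficients.

2*x^2 - 3*x*y - 3*x - 3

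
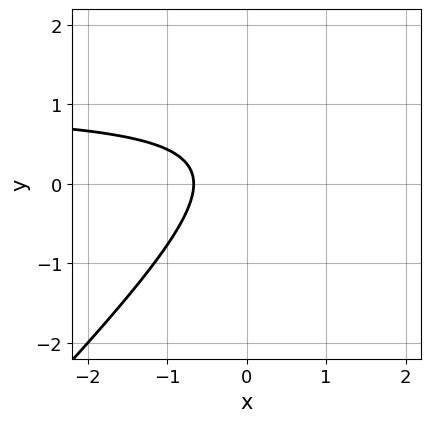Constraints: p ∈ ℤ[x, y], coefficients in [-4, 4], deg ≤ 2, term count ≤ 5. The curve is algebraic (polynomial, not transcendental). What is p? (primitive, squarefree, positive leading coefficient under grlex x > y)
3*x*y - 3*y^2 - 3*x + 2*y - 2

(a) Degree: the shape is more complex than any degree-1 curve, so deg p = 2.
(b) Against the integer gridlines: the curve avoids every integer y-axis point in the box.
(c) Solving for integer coefficients yields p as stated.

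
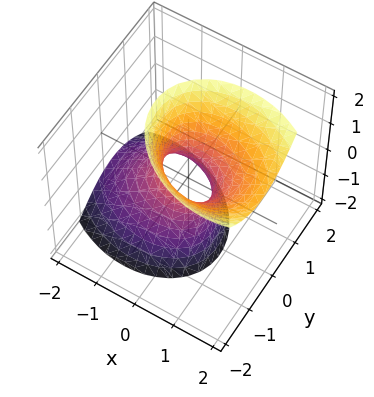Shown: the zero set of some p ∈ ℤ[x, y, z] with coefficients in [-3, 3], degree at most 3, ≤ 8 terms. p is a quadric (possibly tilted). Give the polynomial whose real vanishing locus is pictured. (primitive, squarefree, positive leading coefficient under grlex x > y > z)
1. deg p = 2. No degree-1 surface has this shape.
2. From the visible intercepts: the surface avoids every integer z-axis point in the box.
3. Matching integer coefficients to the picture gives p.

2*x^2 + x*y - 2*x*z + 3*y^2 - z^2 - 1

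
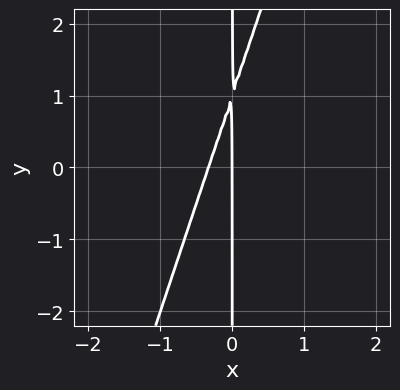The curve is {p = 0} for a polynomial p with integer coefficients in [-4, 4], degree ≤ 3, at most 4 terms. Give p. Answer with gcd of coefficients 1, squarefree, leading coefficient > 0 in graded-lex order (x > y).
3*x^2 - x*y + x

First, deg p = 2. A generic line meets the curve in up to 2 points.
Next, reading off the gridlines: every point of the y-axis in the box is on the curve; one x-axis crossing is at x = 0.
Finally, solving for integer coefficients yields p as stated.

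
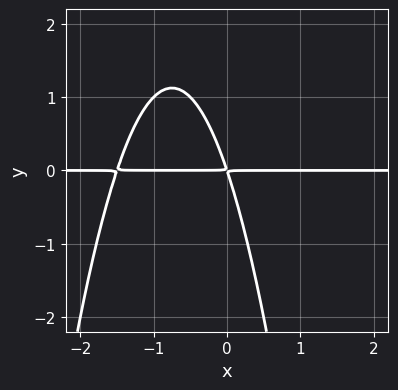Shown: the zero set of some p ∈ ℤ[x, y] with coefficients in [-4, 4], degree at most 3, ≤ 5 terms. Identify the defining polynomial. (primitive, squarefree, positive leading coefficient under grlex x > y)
2*x^2*y + 3*x*y + y^2

1. Degree: the shape is more complex than any degree-2 curve, so deg p = 3.
2. Against the integer gridlines: every point of the x-axis in the box is on the curve.
3. Assembling these constraints gives the stated polynomial.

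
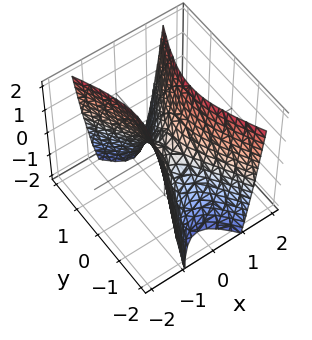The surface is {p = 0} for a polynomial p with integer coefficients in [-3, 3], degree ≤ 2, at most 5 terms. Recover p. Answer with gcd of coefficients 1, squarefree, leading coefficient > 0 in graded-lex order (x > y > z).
3*x^2 - y^2 - z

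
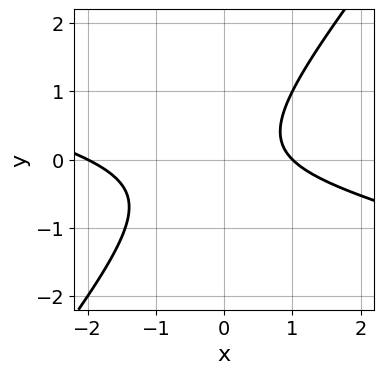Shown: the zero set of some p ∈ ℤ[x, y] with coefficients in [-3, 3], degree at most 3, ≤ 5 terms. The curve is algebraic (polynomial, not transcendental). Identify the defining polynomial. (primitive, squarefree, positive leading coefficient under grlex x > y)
First, deg p = 2.
Then, from the axis intercepts and sections: among the integer gridlines, it crosses the x-axis at x ∈ {-2, 1}; the curve avoids every integer y-axis point in the box.
Finally, the integer polynomial consistent with all of this is the stated p.

x^2 + 3*x*y - 3*y^2 + x - 2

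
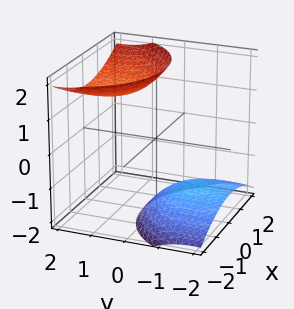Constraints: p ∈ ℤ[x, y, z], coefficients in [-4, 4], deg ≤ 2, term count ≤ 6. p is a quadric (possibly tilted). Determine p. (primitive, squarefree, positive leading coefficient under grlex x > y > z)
(a) I count 2 distinct pieces.
(b) The degree is 2 — no degree-1 surface has this shape.
(c) Observable constraints: the surface avoids every integer y-axis point in the box; the surface avoids every integer x-axis point in the box.
(d) These observations pin down the coefficients.

x^2 + y^2 - 2*y*z - z^2 + 3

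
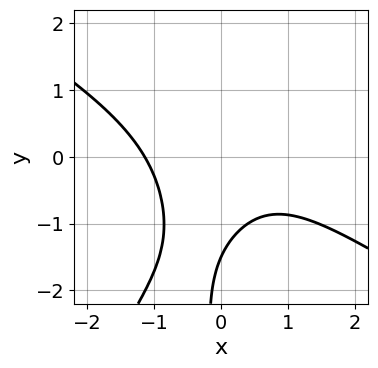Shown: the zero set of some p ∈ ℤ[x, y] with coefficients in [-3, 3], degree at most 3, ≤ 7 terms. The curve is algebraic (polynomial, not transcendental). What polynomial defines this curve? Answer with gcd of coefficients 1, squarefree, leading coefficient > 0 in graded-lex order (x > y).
2*x^3 + 2*x^2*y - 2*x*y^2 + 2*y + 3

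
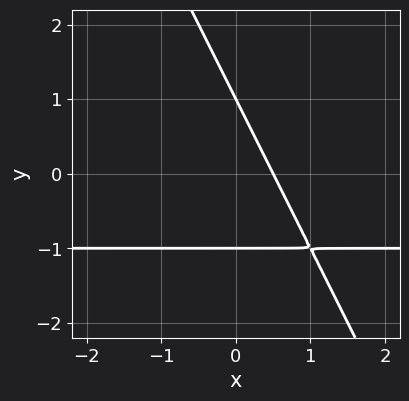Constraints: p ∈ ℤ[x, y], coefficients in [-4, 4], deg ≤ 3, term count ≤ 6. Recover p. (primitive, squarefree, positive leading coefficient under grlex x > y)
2*x*y + y^2 + 2*x - 1

Degree: the shape is more complex than any degree-1 curve, so deg p = 2.
Checking where it meets the axes: the y-axis gridline crossings are at y ∈ {-1, 1}.
Together with the visible shape, these determine p as stated.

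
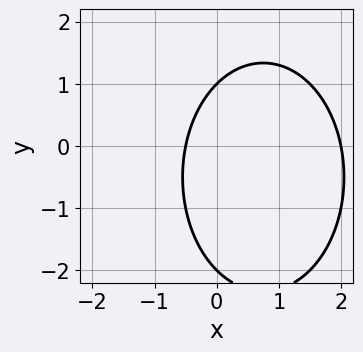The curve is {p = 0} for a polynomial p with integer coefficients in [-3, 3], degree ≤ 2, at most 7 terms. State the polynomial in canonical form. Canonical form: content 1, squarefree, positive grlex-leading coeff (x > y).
The degree is 2 — the shape is more complex than any degree-1 curve.
Against the integer gridlines: the y-axis gridline crossings are at y ∈ {-2, 1}; one x-axis crossing is at x = 2.
The integer polynomial consistent with all of this is the stated p.

2*x^2 + y^2 - 3*x + y - 2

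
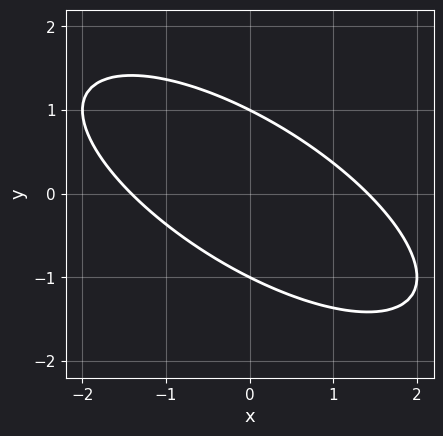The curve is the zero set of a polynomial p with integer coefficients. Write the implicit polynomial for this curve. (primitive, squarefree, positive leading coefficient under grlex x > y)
First, degree: a generic line meets the curve in up to 2 points, so deg p = 2.
Then, against the integer gridlines: the y-axis gridline crossings are at y ∈ {-1, 1}.
Finally, solving for integer coefficients yields p as stated.

x^2 + 2*x*y + 2*y^2 - 2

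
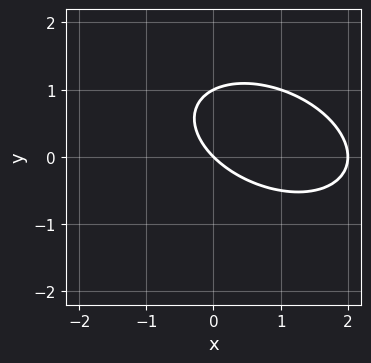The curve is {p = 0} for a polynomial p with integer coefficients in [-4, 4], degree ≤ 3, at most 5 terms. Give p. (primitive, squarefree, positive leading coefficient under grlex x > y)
(a) The degree is 2 — no degree-1 curve has this shape.
(b) Against the integer gridlines: the x-axis gridline crossings are at x ∈ {0, 2}; the y-axis gridline crossings are at y ∈ {0, 1}.
(c) Assembling these constraints gives the stated polynomial.

x^2 + x*y + 2*y^2 - 2*x - 2*y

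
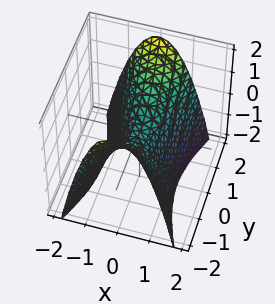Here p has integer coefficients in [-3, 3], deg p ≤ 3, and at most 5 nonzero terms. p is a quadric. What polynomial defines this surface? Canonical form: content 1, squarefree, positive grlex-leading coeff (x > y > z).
3*x^2 - y^2 + 2*z

First, deg p = 2. A saddle surface; a quadric.
Next, symmetries: it's symmetric under y → −y, forcing even powers of y; the x ↦ −x reflection is a symmetry, so x appears only in even powers.
Then, from the axis intercepts and sections: it crosses the x-axis at the gridline x = 0; it meets the z-axis at z = 0 (among the integer gridlines).
Finally, putting this together gives p.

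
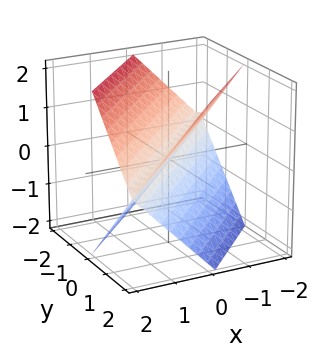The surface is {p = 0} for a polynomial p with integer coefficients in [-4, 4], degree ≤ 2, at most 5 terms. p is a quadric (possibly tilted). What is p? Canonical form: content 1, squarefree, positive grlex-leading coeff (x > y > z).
x^2 - 2*x*y + y^2 - z^2

The degree is 2 — no degree-1 surface has this shape.
From the axis intercepts and sections: one x-axis crossing is at x = 0; one z-axis crossing is at z = 0; one y-axis crossing is at y = 0.
Fitting integer coefficients to these (and the overall shape) gives p.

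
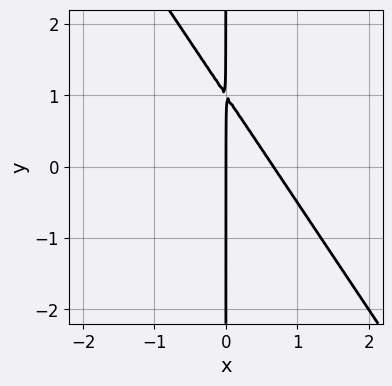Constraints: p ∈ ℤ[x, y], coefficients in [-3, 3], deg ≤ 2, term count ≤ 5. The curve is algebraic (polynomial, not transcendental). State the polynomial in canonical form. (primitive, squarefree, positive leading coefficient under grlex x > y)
(a) Degree: the shape is more complex than any degree-1 curve, so deg p = 2.
(b) Observable constraints: the visible y-axis segment lies entirely on the curve; it crosses the x-axis at the gridline x = 0.
(c) Fitting integer coefficients to these (and the overall shape) gives p.

3*x^2 + 2*x*y - 2*x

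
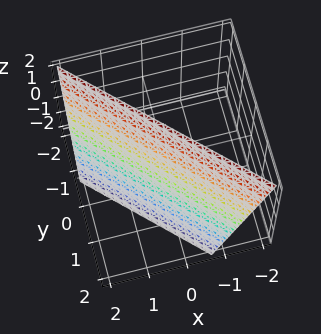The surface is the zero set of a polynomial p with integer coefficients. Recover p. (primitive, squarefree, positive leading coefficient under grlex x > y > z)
3*x + 3*y + z - 2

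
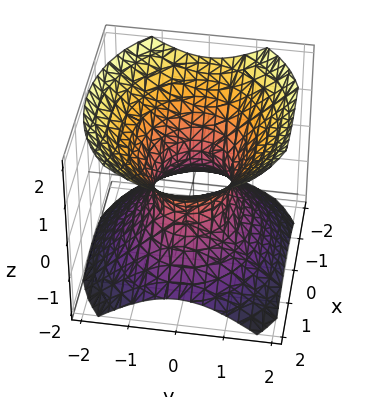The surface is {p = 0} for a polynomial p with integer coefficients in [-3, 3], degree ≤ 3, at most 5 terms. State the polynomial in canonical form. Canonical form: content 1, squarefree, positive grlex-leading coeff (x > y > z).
2*x^2 + 3*y^2 - 3*z^2 - 2

First, the degree is 2 — an hourglass — one-sheet hyperboloid; a quadric.
Next, symmetries: the z ↦ −z reflection is a symmetry, so z appears only in even powers; mirror symmetry x ↦ −x ⇒ only even powers of x; mirror symmetry y ↦ −y ⇒ only even powers of y.
Next, reading off the gridlines: it misses every integer gridline on the z-axis; the x-axis gridline crossings are at x ∈ {-1, 1}.
Finally, together with the visible shape, these determine p as stated.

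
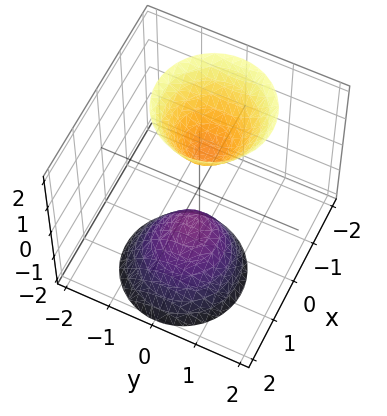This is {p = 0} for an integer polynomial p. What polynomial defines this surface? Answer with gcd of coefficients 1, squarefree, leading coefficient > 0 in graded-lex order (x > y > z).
3*x^2 + 2*x*z + 3*y^2 - z^2 + 1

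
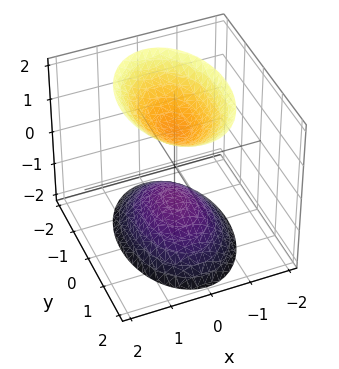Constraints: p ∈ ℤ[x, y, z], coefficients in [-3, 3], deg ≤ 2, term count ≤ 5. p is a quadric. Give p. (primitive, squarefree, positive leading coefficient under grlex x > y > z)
1. The picture has 2 separate pieces.
2. The degree is 2 — two sheets facing apart; a quadric.
3. Symmetries: the x ↦ −x reflection is a symmetry, so x appears only in even powers; the z ↦ −z reflection is a symmetry, so z appears only in even powers; mirror symmetry y ↦ −y ⇒ only even powers of y.
4. From the visible intercepts: the surface avoids every integer x-axis point in the box; no y-intercept at any integer in the box; among the integer gridlines, it crosses the z-axis at z ∈ {-1, 1}.
5. Solving for integer coefficients yields p as stated.

2*x^2 + y^2 - z^2 + 1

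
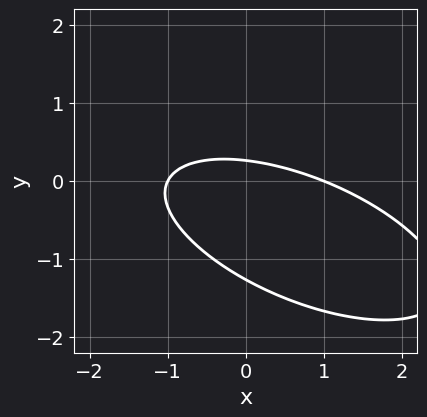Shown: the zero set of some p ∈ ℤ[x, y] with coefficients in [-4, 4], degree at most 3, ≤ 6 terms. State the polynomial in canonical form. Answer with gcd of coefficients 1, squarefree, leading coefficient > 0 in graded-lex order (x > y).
x^2 + 2*x*y + 3*y^2 + 3*y - 1

The degree is 2 — the shape is more complex than any degree-1 curve.
From the axis intercepts and sections: among the integer gridlines, it crosses the x-axis at x ∈ {-1, 1}.
Solving for integer coefficients yields p as stated.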